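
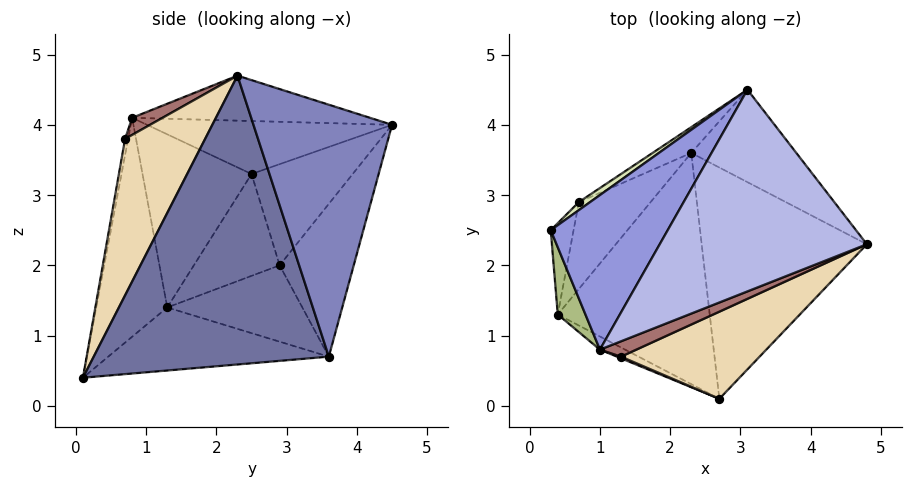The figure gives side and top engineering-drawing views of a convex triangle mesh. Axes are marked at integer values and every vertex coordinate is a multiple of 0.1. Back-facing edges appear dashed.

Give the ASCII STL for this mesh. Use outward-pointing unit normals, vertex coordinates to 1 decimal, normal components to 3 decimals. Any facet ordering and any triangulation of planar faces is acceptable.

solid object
 facet normal 0.859 0.140 -0.492
  outer loop
   vertex 2.3 3.6 0.7
   vertex 4.8 2.3 4.7
   vertex 2.7 0.1 0.4
  endloop
 endfacet
 facet normal 0.795 0.509 -0.331
  outer loop
   vertex 2.3 3.6 0.7
   vertex 3.1 4.5 4.0
   vertex 4.8 2.3 4.7
  endloop
 endfacet
 facet normal -0.399 0.251 0.882
  outer loop
   vertex 1.0 0.8 4.1
   vertex 3.1 4.5 4.0
   vertex 0.3 2.5 3.3
  endloop
 endfacet
 facet normal -0.210 0.145 0.967
  outer loop
   vertex 1.0 0.8 4.1
   vertex 4.8 2.3 4.7
   vertex 3.1 4.5 4.0
  endloop
 endfacet
 facet normal -0.383 0.035 -0.923
  outer loop
   vertex 0.4 1.3 1.4
   vertex 2.3 3.6 0.7
   vertex 2.7 0.1 0.4
  endloop
 endfacet
 facet normal -0.937 -0.315 0.150
  outer loop
   vertex 0.4 1.3 1.4
   vertex 1.0 0.8 4.1
   vertex 0.3 2.5 3.3
  endloop
 endfacet
 facet normal -0.481 -0.875 -0.055
  outer loop
   vertex 0.4 1.3 1.4
   vertex 2.7 0.1 0.4
   vertex 1.0 0.8 4.1
  endloop
 endfacet
 facet normal -0.591 0.804 0.066
  outer loop
   vertex 0.7 2.9 2.0
   vertex 0.3 2.5 3.3
   vertex 3.1 4.5 4.0
  endloop
 endfacet
 facet normal -0.479 0.870 -0.121
  outer loop
   vertex 0.7 2.9 2.0
   vertex 3.1 4.5 4.0
   vertex 2.3 3.6 0.7
  endloop
 endfacet
 facet normal -0.943 0.256 -0.211
  outer loop
   vertex 0.7 2.9 2.0
   vertex 0.4 1.3 1.4
   vertex 0.3 2.5 3.3
  endloop
 endfacet
 facet normal -0.678 0.366 -0.637
  outer loop
   vertex 0.7 2.9 2.0
   vertex 2.3 3.6 0.7
   vertex 0.4 1.3 1.4
  endloop
 endfacet
 facet normal 0.333 -0.895 0.295
  outer loop
   vertex 1.3 0.7 3.8
   vertex 2.7 0.1 0.4
   vertex 4.8 2.3 4.7
  endloop
 endfacet
 facet normal 0.243 -0.821 0.516
  outer loop
   vertex 1.3 0.7 3.8
   vertex 4.8 2.3 4.7
   vertex 1.0 0.8 4.1
  endloop
 endfacet
 facet normal -0.257 -0.964 0.064
  outer loop
   vertex 1.3 0.7 3.8
   vertex 1.0 0.8 4.1
   vertex 2.7 0.1 0.4
  endloop
 endfacet
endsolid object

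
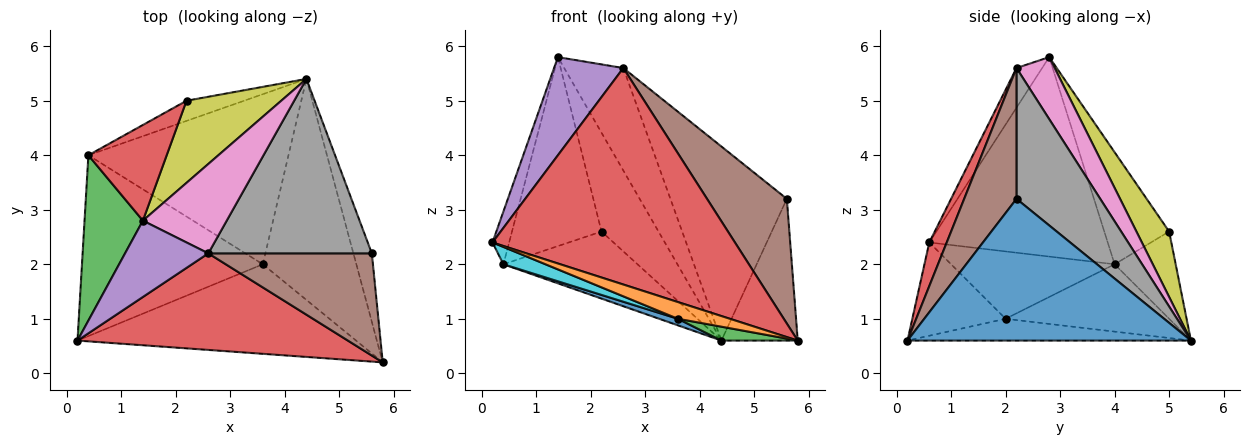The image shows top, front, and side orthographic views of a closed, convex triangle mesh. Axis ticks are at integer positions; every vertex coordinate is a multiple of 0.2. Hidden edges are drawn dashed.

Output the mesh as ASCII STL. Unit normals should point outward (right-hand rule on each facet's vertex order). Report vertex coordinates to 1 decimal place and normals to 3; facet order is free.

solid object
 facet normal 0.958 0.258 -0.125
  outer loop
   vertex 5.6 2.2 3.2
   vertex 5.8 0.2 0.6
   vertex 4.4 5.4 0.6
  endloop
 endfacet
 facet normal -0.313 -0.175 -0.934
  outer loop
   vertex 3.6 2.0 1.0
   vertex 5.8 0.2 0.6
   vertex 0.2 0.6 2.4
  endloop
 endfacet
 facet normal -0.227 -0.061 -0.972
  outer loop
   vertex 3.6 2.0 1.0
   vertex 4.4 5.4 0.6
   vertex 5.8 0.2 0.6
  endloop
 endfacet
 facet normal 0.066 -0.911 0.406
  outer loop
   vertex 2.6 2.2 5.6
   vertex 0.2 0.6 2.4
   vertex 5.8 0.2 0.6
  endloop
 endfacet
 facet normal -0.281 -0.758 0.589
  outer loop
   vertex 2.6 2.2 5.6
   vertex 1.4 2.8 5.8
   vertex 0.2 0.6 2.4
  endloop
 endfacet
 facet normal 0.452 -0.690 0.565
  outer loop
   vertex 2.6 2.2 5.6
   vertex 5.8 0.2 0.6
   vertex 5.6 2.2 3.2
  endloop
 endfacet
 facet normal 0.437 0.678 0.591
  outer loop
   vertex 2.6 2.2 5.6
   vertex 4.4 5.4 0.6
   vertex 1.4 2.8 5.8
  endloop
 endfacet
 facet normal 0.472 0.656 0.589
  outer loop
   vertex 2.6 2.2 5.6
   vertex 5.6 2.2 3.2
   vertex 4.4 5.4 0.6
  endloop
 endfacet
 facet normal 0.404 0.704 0.585
  outer loop
   vertex 2.2 5.0 2.6
   vertex 1.4 2.8 5.8
   vertex 4.4 5.4 0.6
  endloop
 endfacet
 facet normal -0.348 -0.089 -0.933
  outer loop
   vertex 0.4 4.0 2.0
   vertex 3.6 2.0 1.0
   vertex 0.2 0.6 2.4
  endloop
 endfacet
 facet normal -0.319 -0.036 -0.947
  outer loop
   vertex 0.4 4.0 2.0
   vertex 4.4 5.4 0.6
   vertex 3.6 2.0 1.0
  endloop
 endfacet
 facet normal -0.400 0.878 -0.264
  outer loop
   vertex 0.4 4.0 2.0
   vertex 2.2 5.0 2.6
   vertex 4.4 5.4 0.6
  endloop
 endfacet
 facet normal -0.956 0.089 0.280
  outer loop
   vertex 0.4 4.0 2.0
   vertex 0.2 0.6 2.4
   vertex 1.4 2.8 5.8
  endloop
 endfacet
 facet normal -0.543 0.749 0.379
  outer loop
   vertex 0.4 4.0 2.0
   vertex 1.4 2.8 5.8
   vertex 2.2 5.0 2.6
  endloop
 endfacet
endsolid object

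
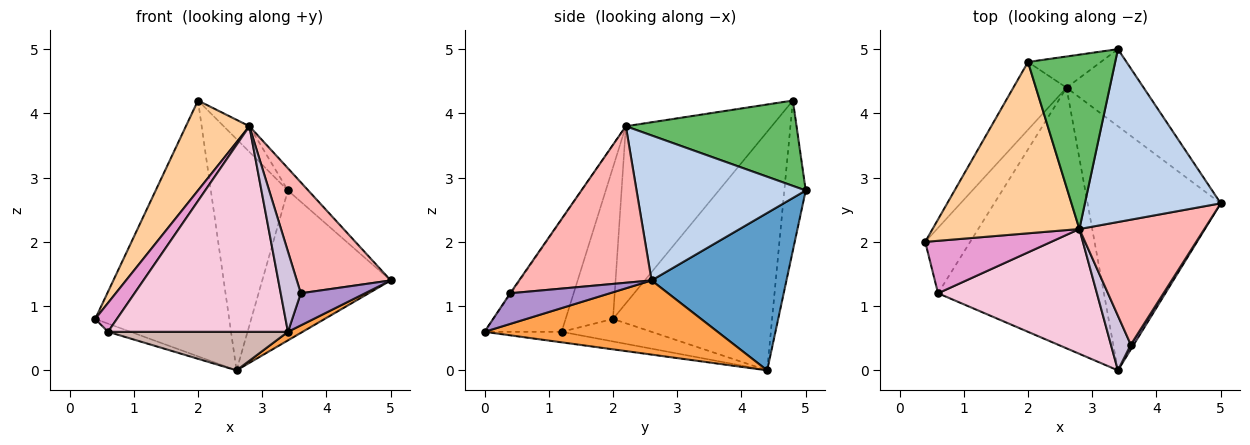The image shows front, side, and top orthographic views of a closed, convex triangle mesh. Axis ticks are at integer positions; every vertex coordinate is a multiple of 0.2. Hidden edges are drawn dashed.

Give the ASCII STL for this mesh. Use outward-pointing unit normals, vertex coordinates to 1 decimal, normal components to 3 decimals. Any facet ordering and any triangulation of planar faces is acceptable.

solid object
 facet normal 0.682 0.650 -0.334
  outer loop
   vertex 2.6 4.4 0.0
   vertex 3.4 5.0 2.8
   vertex 5.0 2.6 1.4
  endloop
 endfacet
 facet normal 0.727 0.087 0.681
  outer loop
   vertex 2.8 2.2 3.8
   vertex 5.0 2.6 1.4
   vertex 3.4 5.0 2.8
  endloop
 endfacet
 facet normal 0.486 -0.031 -0.873
  outer loop
   vertex 3.4 0.0 0.6
   vertex 2.6 4.4 0.0
   vertex 5.0 2.6 1.4
  endloop
 endfacet
 facet normal -0.730 -0.318 0.605
  outer loop
   vertex 2.0 4.8 4.2
   vertex 0.4 2.0 0.8
   vertex 2.8 2.2 3.8
  endloop
 endfacet
 facet normal 0.696 0.105 0.711
  outer loop
   vertex 2.0 4.8 4.2
   vertex 2.8 2.2 3.8
   vertex 3.4 5.0 2.8
  endloop
 endfacet
 facet normal -0.754 0.635 -0.168
  outer loop
   vertex 2.0 4.8 4.2
   vertex 2.6 4.4 0.0
   vertex 0.4 2.0 0.8
  endloop
 endfacet
 facet normal -0.265 0.955 -0.129
  outer loop
   vertex 2.0 4.8 4.2
   vertex 3.4 5.0 2.8
   vertex 2.6 4.4 0.0
  endloop
 endfacet
 facet normal 0.684 -0.485 0.546
  outer loop
   vertex 3.6 0.4 1.2
   vertex 5.0 2.6 1.4
   vertex 2.8 2.2 3.8
  endloop
 endfacet
 facet normal 0.838 -0.540 0.081
  outer loop
   vertex 3.6 0.4 1.2
   vertex 3.4 0.0 0.6
   vertex 5.0 2.6 1.4
  endloop
 endfacet
 facet normal -0.033 -0.826 0.562
  outer loop
   vertex 3.6 0.4 1.2
   vertex 2.8 2.2 3.8
   vertex 3.4 0.0 0.6
  endloop
 endfacet
 facet normal -0.444 0.111 -0.889
  outer loop
   vertex 0.6 1.2 0.6
   vertex 0.4 2.0 0.8
   vertex 2.6 4.4 0.0
  endloop
 endfacet
 facet normal -0.063 -0.146 -0.987
  outer loop
   vertex 0.6 1.2 0.6
   vertex 2.6 4.4 0.0
   vertex 3.4 0.0 0.6
  endloop
 endfacet
 facet normal -0.726 -0.332 0.603
  outer loop
   vertex 0.6 1.2 0.6
   vertex 2.8 2.2 3.8
   vertex 0.4 2.0 0.8
  endloop
 endfacet
 facet normal -0.344 -0.803 0.487
  outer loop
   vertex 0.6 1.2 0.6
   vertex 3.4 0.0 0.6
   vertex 2.8 2.2 3.8
  endloop
 endfacet
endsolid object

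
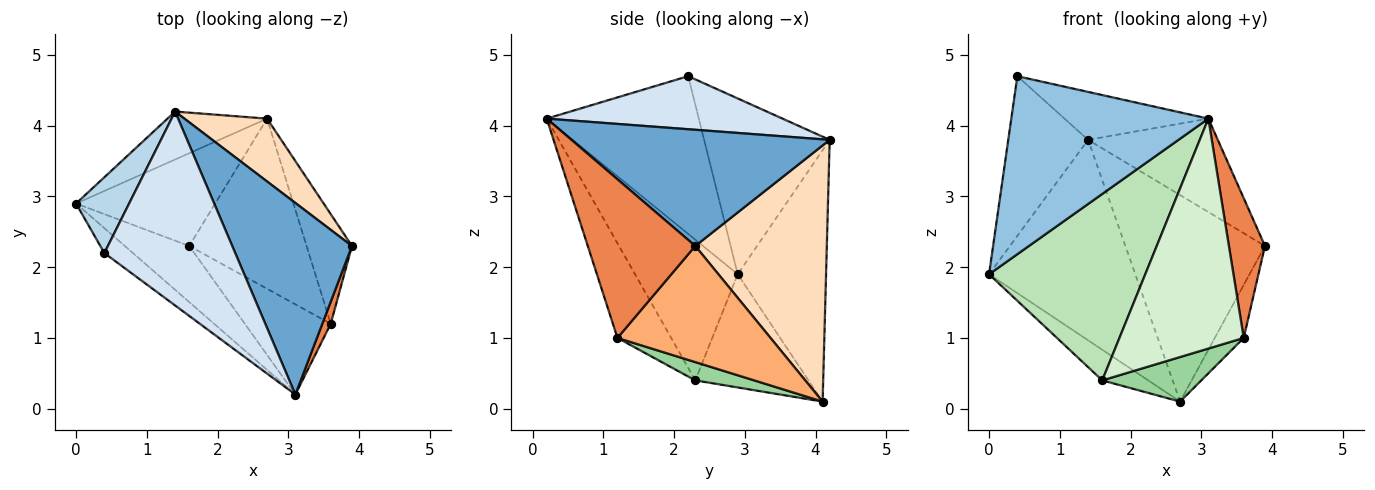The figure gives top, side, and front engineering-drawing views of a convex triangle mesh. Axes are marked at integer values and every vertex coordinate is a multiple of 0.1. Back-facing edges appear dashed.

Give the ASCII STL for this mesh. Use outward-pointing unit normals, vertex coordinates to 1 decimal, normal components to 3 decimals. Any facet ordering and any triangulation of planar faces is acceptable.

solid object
 facet normal 0.657 0.330 0.677
  outer loop
   vertex 1.4 4.2 3.8
   vertex 3.1 0.2 4.1
   vertex 3.9 2.3 2.3
  endloop
 endfacet
 facet normal -0.607 -0.787 -0.110
  outer loop
   vertex 0.4 2.2 4.7
   vertex 0.0 2.9 1.9
   vertex 3.1 0.2 4.1
  endloop
 endfacet
 facet normal -0.818 0.520 0.247
  outer loop
   vertex 0.4 2.2 4.7
   vertex 1.4 4.2 3.8
   vertex 0.0 2.9 1.9
  endloop
 endfacet
 facet normal 0.366 0.223 0.903
  outer loop
   vertex 0.4 2.2 4.7
   vertex 3.1 0.2 4.1
   vertex 1.4 4.2 3.8
  endloop
 endfacet
 facet normal 0.947 -0.318 0.050
  outer loop
   vertex 3.6 1.2 1.0
   vertex 3.9 2.3 2.3
   vertex 3.1 0.2 4.1
  endloop
 endfacet
 facet normal 0.917 0.173 -0.358
  outer loop
   vertex 2.7 4.1 0.1
   vertex 3.9 2.3 2.3
   vertex 3.6 1.2 1.0
  endloop
 endfacet
 facet normal -0.506 0.839 -0.201
  outer loop
   vertex 2.7 4.1 0.1
   vertex 0.0 2.9 1.9
   vertex 1.4 4.2 3.8
  endloop
 endfacet
 facet normal 0.670 0.711 0.216
  outer loop
   vertex 2.7 4.1 0.1
   vertex 1.4 4.2 3.8
   vertex 3.9 2.3 2.3
  endloop
 endfacet
 facet normal -0.611 0.248 -0.751
  outer loop
   vertex 1.6 2.3 0.4
   vertex 0.0 2.9 1.9
   vertex 2.7 4.1 0.1
  endloop
 endfacet
 facet normal 0.149 -0.251 -0.957
  outer loop
   vertex 1.6 2.3 0.4
   vertex 2.7 4.1 0.1
   vertex 3.6 1.2 1.0
  endloop
 endfacet
 facet normal -0.533 -0.810 -0.244
  outer loop
   vertex 1.6 2.3 0.4
   vertex 3.1 0.2 4.1
   vertex 0.0 2.9 1.9
  endloop
 endfacet
 facet normal -0.373 -0.864 -0.339
  outer loop
   vertex 1.6 2.3 0.4
   vertex 3.6 1.2 1.0
   vertex 3.1 0.2 4.1
  endloop
 endfacet
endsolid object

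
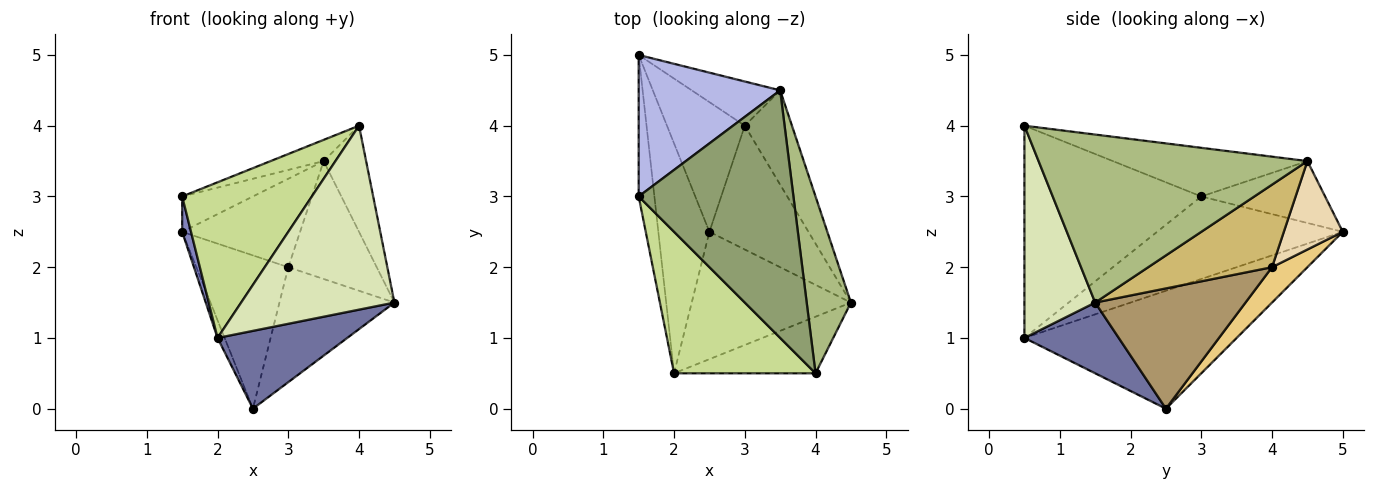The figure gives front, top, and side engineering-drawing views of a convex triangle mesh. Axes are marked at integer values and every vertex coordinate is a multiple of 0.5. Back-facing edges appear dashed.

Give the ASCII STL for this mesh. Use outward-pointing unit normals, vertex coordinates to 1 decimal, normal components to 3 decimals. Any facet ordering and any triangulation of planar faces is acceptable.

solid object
 facet normal 0.355 -0.488 -0.798
  outer loop
   vertex 2.0 0.5 1.0
   vertex 2.5 2.5 0.0
   vertex 4.5 1.5 1.5
  endloop
 endfacet
 facet normal -0.981 -0.047 -0.187
  outer loop
   vertex 2.0 0.5 1.0
   vertex 1.5 3.0 3.0
   vertex 1.5 5.0 2.5
  endloop
 endfacet
 facet normal -0.917 0.031 -0.397
  outer loop
   vertex 2.0 0.5 1.0
   vertex 1.5 5.0 2.5
   vertex 2.5 2.5 0.0
  endloop
 endfacet
 facet normal -0.391 0.223 0.893
  outer loop
   vertex 3.5 4.5 3.5
   vertex 1.5 5.0 2.5
   vertex 1.5 3.0 3.0
  endloop
 endfacet
 facet normal -0.299 0.081 0.951
  outer loop
   vertex 4.0 0.5 4.0
   vertex 3.5 4.5 3.5
   vertex 1.5 3.0 3.0
  endloop
 endfacet
 facet normal 0.956 0.151 0.252
  outer loop
   vertex 4.0 0.5 4.0
   vertex 4.5 1.5 1.5
   vertex 3.5 4.5 3.5
  endloop
 endfacet
 facet normal -0.710 -0.521 0.474
  outer loop
   vertex 4.0 0.5 4.0
   vertex 1.5 3.0 3.0
   vertex 2.0 0.5 1.0
  endloop
 endfacet
 facet normal 0.404 -0.874 -0.269
  outer loop
   vertex 4.0 0.5 4.0
   vertex 2.0 0.5 1.0
   vertex 4.5 1.5 1.5
  endloop
 endfacet
 facet normal 0.665 0.508 -0.547
  outer loop
   vertex 3.0 4.0 2.0
   vertex 4.5 1.5 1.5
   vertex 2.5 2.5 0.0
  endloop
 endfacet
 facet normal 0.738 0.527 -0.422
  outer loop
   vertex 3.0 4.0 2.0
   vertex 3.5 4.5 3.5
   vertex 4.5 1.5 1.5
  endloop
 endfacet
 facet normal 0.282 0.732 -0.620
  outer loop
   vertex 3.0 4.0 2.0
   vertex 2.5 2.5 0.0
   vertex 1.5 5.0 2.5
  endloop
 endfacet
 facet normal 0.408 0.816 -0.408
  outer loop
   vertex 3.0 4.0 2.0
   vertex 1.5 5.0 2.5
   vertex 3.5 4.5 3.5
  endloop
 endfacet
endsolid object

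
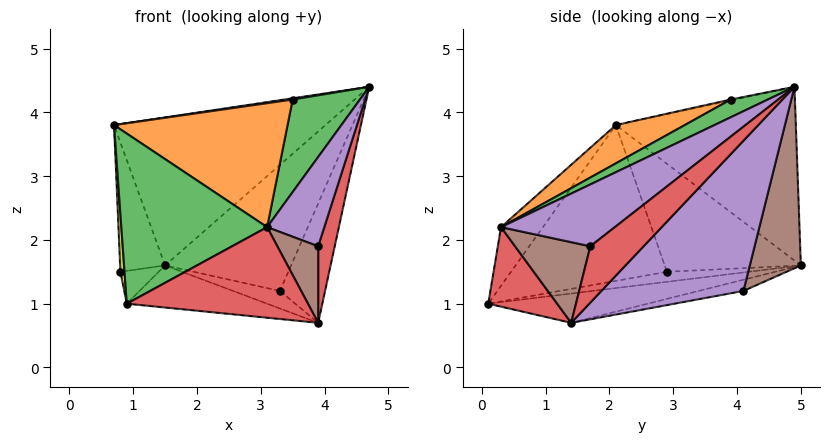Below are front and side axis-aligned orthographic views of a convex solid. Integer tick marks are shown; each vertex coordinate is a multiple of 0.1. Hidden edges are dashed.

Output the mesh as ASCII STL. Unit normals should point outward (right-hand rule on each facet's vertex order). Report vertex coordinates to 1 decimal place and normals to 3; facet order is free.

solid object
 facet normal -0.514 0.604 0.609
  outer loop
   vertex 1.5 5.0 1.6
   vertex 0.7 2.1 3.8
   vertex 4.7 4.9 4.4
  endloop
 endfacet
 facet normal -0.158 0.139 -0.978
  outer loop
   vertex 0.9 0.1 1.0
   vertex 1.5 5.0 1.6
   vertex 3.9 1.4 0.7
  endloop
 endfacet
 facet normal -0.230 -0.800 0.555
  outer loop
   vertex 3.1 0.3 2.2
   vertex 0.7 2.1 3.8
   vertex 0.9 0.1 1.0
  endloop
 endfacet
 facet normal 0.318 -0.837 -0.444
  outer loop
   vertex 3.1 0.3 2.2
   vertex 0.9 0.1 1.0
   vertex 3.9 1.4 0.7
  endloop
 endfacet
 facet normal 0.855 0.272 -0.442
  outer loop
   vertex 3.3 4.1 1.2
   vertex 4.7 4.9 4.4
   vertex 3.9 1.4 0.7
  endloop
 endfacet
 facet normal 0.349 0.862 -0.368
  outer loop
   vertex 3.3 4.1 1.2
   vertex 1.5 5.0 1.6
   vertex 4.7 4.9 4.4
  endloop
 endfacet
 facet normal -0.143 0.149 -0.978
  outer loop
   vertex 3.3 4.1 1.2
   vertex 3.9 1.4 0.7
   vertex 1.5 5.0 1.6
  endloop
 endfacet
 facet normal -0.947 0.313 0.068
  outer loop
   vertex 0.8 2.9 1.5
   vertex 0.7 2.1 3.8
   vertex 1.5 5.0 1.6
  endloop
 endfacet
 facet normal -0.998 -0.026 -0.053
  outer loop
   vertex 0.8 2.9 1.5
   vertex 0.9 0.1 1.0
   vertex 0.7 2.1 3.8
  endloop
 endfacet
 facet normal -0.330 0.154 -0.931
  outer loop
   vertex 0.8 2.9 1.5
   vertex 1.5 5.0 1.6
   vertex 0.9 0.1 1.0
  endloop
 endfacet
 facet normal -0.062 -0.124 0.990
  outer loop
   vertex 3.5 3.9 4.2
   vertex 4.7 4.9 4.4
   vertex 0.7 2.1 3.8
  endloop
 endfacet
 facet normal 0.196 -0.493 0.848
  outer loop
   vertex 3.5 3.9 4.2
   vertex 0.7 2.1 3.8
   vertex 3.1 0.3 2.2
  endloop
 endfacet
 facet normal 0.271 -0.490 0.828
  outer loop
   vertex 3.5 3.9 4.2
   vertex 3.1 0.3 2.2
   vertex 4.7 4.9 4.4
  endloop
 endfacet
 facet normal 0.952 -0.296 0.074
  outer loop
   vertex 3.9 1.7 1.9
   vertex 3.9 1.4 0.7
   vertex 4.7 4.9 4.4
  endloop
 endfacet
 facet normal 0.859 -0.431 0.277
  outer loop
   vertex 3.9 1.7 1.9
   vertex 4.7 4.9 4.4
   vertex 3.1 0.3 2.2
  endloop
 endfacet
 facet normal 0.873 -0.473 0.118
  outer loop
   vertex 3.9 1.7 1.9
   vertex 3.1 0.3 2.2
   vertex 3.9 1.4 0.7
  endloop
 endfacet
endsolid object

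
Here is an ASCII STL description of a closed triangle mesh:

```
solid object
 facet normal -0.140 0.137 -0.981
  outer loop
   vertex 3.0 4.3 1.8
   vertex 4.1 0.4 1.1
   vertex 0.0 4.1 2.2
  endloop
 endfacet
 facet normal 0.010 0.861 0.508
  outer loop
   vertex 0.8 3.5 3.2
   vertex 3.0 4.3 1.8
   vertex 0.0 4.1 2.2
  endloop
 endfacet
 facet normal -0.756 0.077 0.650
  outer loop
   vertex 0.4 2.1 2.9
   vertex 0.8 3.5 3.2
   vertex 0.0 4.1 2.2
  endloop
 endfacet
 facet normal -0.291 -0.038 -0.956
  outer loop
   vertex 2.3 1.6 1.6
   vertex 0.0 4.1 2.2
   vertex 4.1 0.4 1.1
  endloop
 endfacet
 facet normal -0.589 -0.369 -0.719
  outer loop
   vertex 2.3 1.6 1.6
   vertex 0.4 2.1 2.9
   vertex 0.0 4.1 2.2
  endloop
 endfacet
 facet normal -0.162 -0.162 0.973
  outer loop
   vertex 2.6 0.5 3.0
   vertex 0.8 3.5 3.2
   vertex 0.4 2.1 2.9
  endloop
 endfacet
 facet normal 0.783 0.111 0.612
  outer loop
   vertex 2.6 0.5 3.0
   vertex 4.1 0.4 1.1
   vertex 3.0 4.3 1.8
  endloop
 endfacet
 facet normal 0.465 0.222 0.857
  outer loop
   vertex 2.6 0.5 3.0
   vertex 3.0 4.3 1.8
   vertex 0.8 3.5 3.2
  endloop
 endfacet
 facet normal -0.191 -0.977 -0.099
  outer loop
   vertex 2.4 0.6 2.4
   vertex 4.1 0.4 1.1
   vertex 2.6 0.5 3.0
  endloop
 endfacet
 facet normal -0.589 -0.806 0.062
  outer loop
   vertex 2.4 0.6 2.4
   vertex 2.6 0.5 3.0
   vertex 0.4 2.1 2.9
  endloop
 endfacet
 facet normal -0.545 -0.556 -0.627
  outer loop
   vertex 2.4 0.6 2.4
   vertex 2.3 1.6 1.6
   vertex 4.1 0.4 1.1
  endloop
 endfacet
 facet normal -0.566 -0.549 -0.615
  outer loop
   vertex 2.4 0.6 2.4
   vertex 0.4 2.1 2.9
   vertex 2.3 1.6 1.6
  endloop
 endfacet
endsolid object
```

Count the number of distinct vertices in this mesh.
8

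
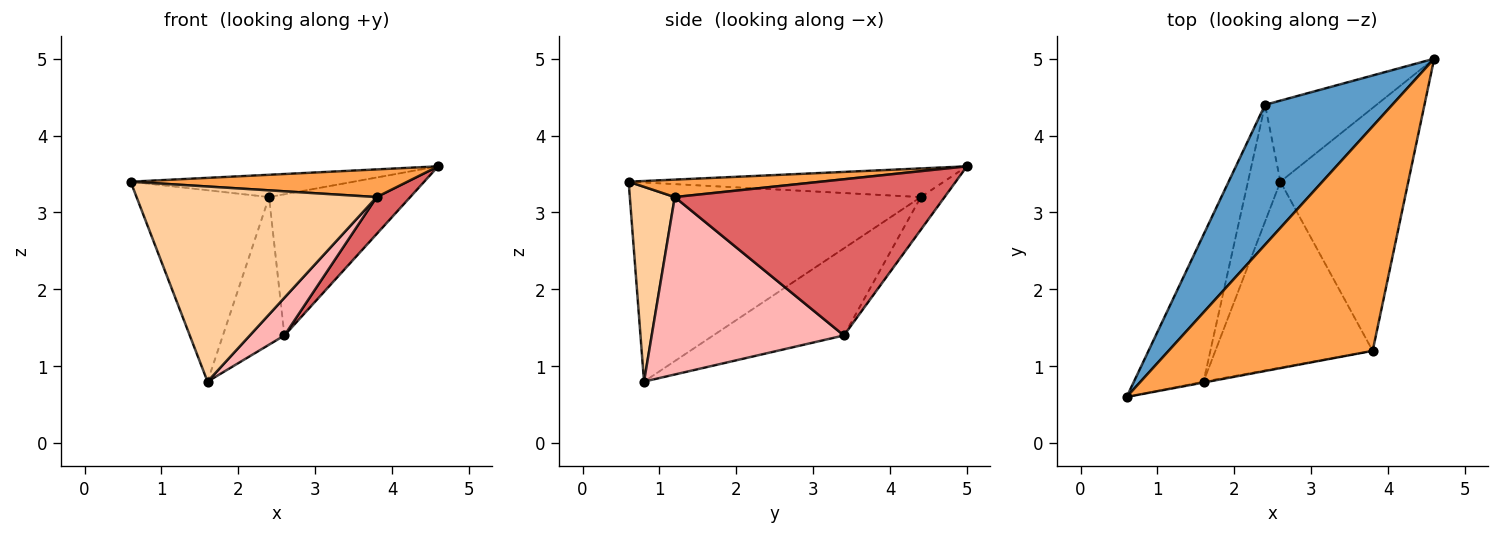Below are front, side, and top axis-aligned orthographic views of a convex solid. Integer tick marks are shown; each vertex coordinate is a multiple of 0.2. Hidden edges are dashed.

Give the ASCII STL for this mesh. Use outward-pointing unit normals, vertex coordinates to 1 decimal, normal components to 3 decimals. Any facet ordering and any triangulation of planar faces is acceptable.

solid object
 facet normal -0.217 0.154 0.964
  outer loop
   vertex 2.4 4.4 3.2
   vertex 0.6 0.6 3.4
   vertex 4.6 5.0 3.6
  endloop
 endfacet
 facet normal -0.867 0.395 -0.303
  outer loop
   vertex 2.4 4.4 3.2
   vertex 1.6 0.8 0.8
   vertex 0.6 0.6 3.4
  endloop
 endfacet
 facet normal 0.085 -0.122 0.989
  outer loop
   vertex 3.8 1.2 3.2
   vertex 4.6 5.0 3.6
   vertex 0.6 0.6 3.4
  endloop
 endfacet
 facet normal 0.184 -0.983 -0.005
  outer loop
   vertex 3.8 1.2 3.2
   vertex 0.6 0.6 3.4
   vertex 1.6 0.8 0.8
  endloop
 endfacet
 facet normal -0.144 0.858 -0.493
  outer loop
   vertex 2.6 3.4 1.4
   vertex 2.4 4.4 3.2
   vertex 4.6 5.0 3.6
  endloop
 endfacet
 facet normal -0.857 0.403 -0.319
  outer loop
   vertex 2.6 3.4 1.4
   vertex 1.6 0.8 0.8
   vertex 2.4 4.4 3.2
  endloop
 endfacet
 facet normal 0.770 -0.096 -0.631
  outer loop
   vertex 2.6 3.4 1.4
   vertex 4.6 5.0 3.6
   vertex 3.8 1.2 3.2
  endloop
 endfacet
 facet normal 0.742 -0.133 -0.657
  outer loop
   vertex 2.6 3.4 1.4
   vertex 3.8 1.2 3.2
   vertex 1.6 0.8 0.8
  endloop
 endfacet
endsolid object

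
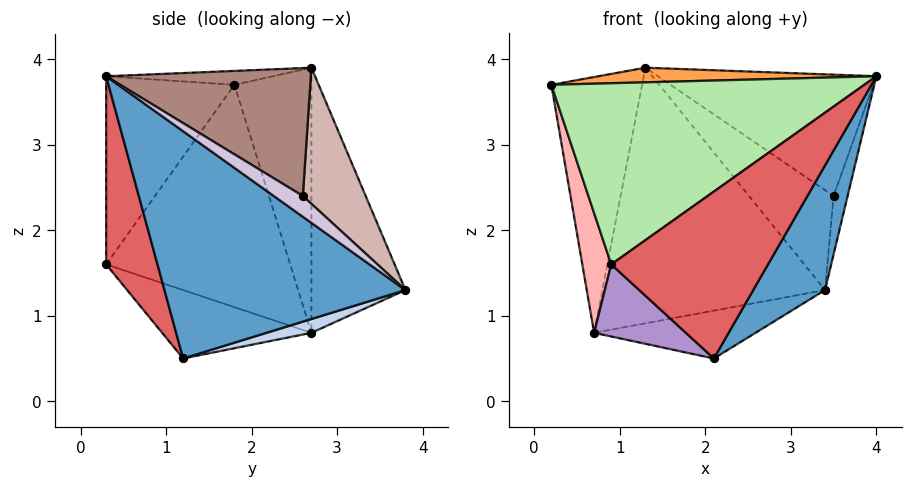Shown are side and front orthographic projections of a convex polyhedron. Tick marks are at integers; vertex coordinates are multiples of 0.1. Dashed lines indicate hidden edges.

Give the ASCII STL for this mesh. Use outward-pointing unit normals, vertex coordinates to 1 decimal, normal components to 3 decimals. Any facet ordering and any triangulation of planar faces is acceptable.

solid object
 facet normal 0.811 -0.242 -0.533
  outer loop
   vertex 2.1 1.2 0.5
   vertex 3.4 3.8 1.3
   vertex 4.0 0.3 3.8
  endloop
 endfacet
 facet normal 0.072 0.260 -0.963
  outer loop
   vertex 0.7 2.7 0.8
   vertex 3.4 3.8 1.3
   vertex 2.1 1.2 0.5
  endloop
 endfacet
 facet normal -0.076 -0.127 0.989
  outer loop
   vertex 1.3 2.7 3.9
   vertex 0.2 1.8 3.7
   vertex 4.0 0.3 3.8
  endloop
 endfacet
 facet normal -0.642 0.757 0.124
  outer loop
   vertex 1.3 2.7 3.9
   vertex 0.7 2.7 0.8
   vertex 0.2 1.8 3.7
  endloop
 endfacet
 facet normal -0.388 0.919 0.075
  outer loop
   vertex 1.3 2.7 3.9
   vertex 3.4 3.8 1.3
   vertex 0.7 2.7 0.8
  endloop
 endfacet
 facet normal -0.335 -0.816 0.471
  outer loop
   vertex 0.9 0.3 1.6
   vertex 4.0 0.3 3.8
   vertex 0.2 1.8 3.7
  endloop
 endfacet
 facet normal 0.285 -0.870 -0.401
  outer loop
   vertex 0.9 0.3 1.6
   vertex 2.1 1.2 0.5
   vertex 4.0 0.3 3.8
  endloop
 endfacet
 facet normal -0.965 -0.152 -0.213
  outer loop
   vertex 0.9 0.3 1.6
   vertex 0.2 1.8 3.7
   vertex 0.7 2.7 0.8
  endloop
 endfacet
 facet normal -0.505 -0.311 -0.805
  outer loop
   vertex 0.9 0.3 1.6
   vertex 0.7 2.7 0.8
   vertex 2.1 1.2 0.5
  endloop
 endfacet
 facet normal 0.839 0.404 0.365
  outer loop
   vertex 3.5 2.6 2.4
   vertex 4.0 0.3 3.8
   vertex 3.4 3.8 1.3
  endloop
 endfacet
 facet normal 0.495 0.528 0.690
  outer loop
   vertex 3.5 2.6 2.4
   vertex 1.3 2.7 3.9
   vertex 4.0 0.3 3.8
  endloop
 endfacet
 facet normal 0.461 0.620 0.635
  outer loop
   vertex 3.5 2.6 2.4
   vertex 3.4 3.8 1.3
   vertex 1.3 2.7 3.9
  endloop
 endfacet
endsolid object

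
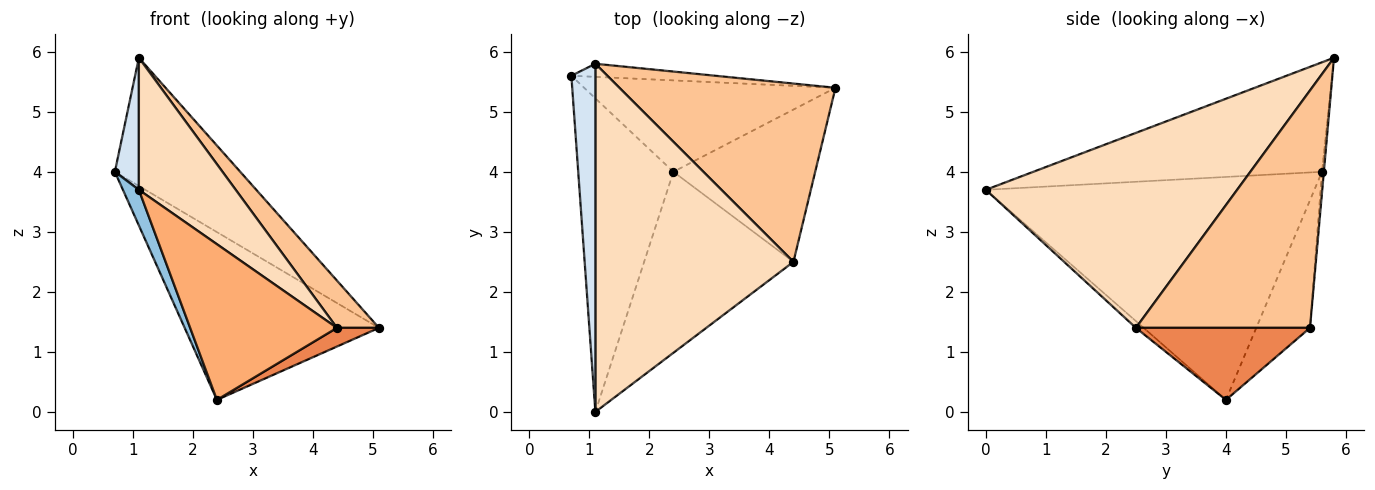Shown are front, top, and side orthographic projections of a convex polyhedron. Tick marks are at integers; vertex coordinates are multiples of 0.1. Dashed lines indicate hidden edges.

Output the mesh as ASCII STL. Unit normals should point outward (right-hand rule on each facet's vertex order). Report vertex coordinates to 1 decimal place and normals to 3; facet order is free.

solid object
 facet normal -0.236 0.853 -0.465
  outer loop
   vertex 2.4 4.0 0.2
   vertex 0.7 5.6 4.0
   vertex 5.1 5.4 1.4
  endloop
 endfacet
 facet normal -0.919 -0.045 -0.392
  outer loop
   vertex 2.4 4.0 0.2
   vertex 1.1 0.0 3.7
   vertex 0.7 5.6 4.0
  endloop
 endfacet
 facet normal -0.015 0.995 -0.102
  outer loop
   vertex 1.1 5.8 5.9
   vertex 5.1 5.4 1.4
   vertex 0.7 5.6 4.0
  endloop
 endfacet
 facet normal -0.974 -0.081 0.213
  outer loop
   vertex 1.1 5.8 5.9
   vertex 0.7 5.6 4.0
   vertex 1.1 0.0 3.7
  endloop
 endfacet
 facet normal 0.450 -0.109 -0.886
  outer loop
   vertex 4.4 2.5 1.4
   vertex 2.4 4.0 0.2
   vertex 5.1 5.4 1.4
  endloop
 endfacet
 facet normal -0.034 -0.652 -0.758
  outer loop
   vertex 4.4 2.5 1.4
   vertex 1.1 0.0 3.7
   vertex 2.4 4.0 0.2
  endloop
 endfacet
 facet normal 0.728 -0.176 0.663
  outer loop
   vertex 4.4 2.5 1.4
   vertex 5.1 5.4 1.4
   vertex 1.1 5.8 5.9
  endloop
 endfacet
 facet normal 0.677 -0.261 0.688
  outer loop
   vertex 4.4 2.5 1.4
   vertex 1.1 5.8 5.9
   vertex 1.1 0.0 3.7
  endloop
 endfacet
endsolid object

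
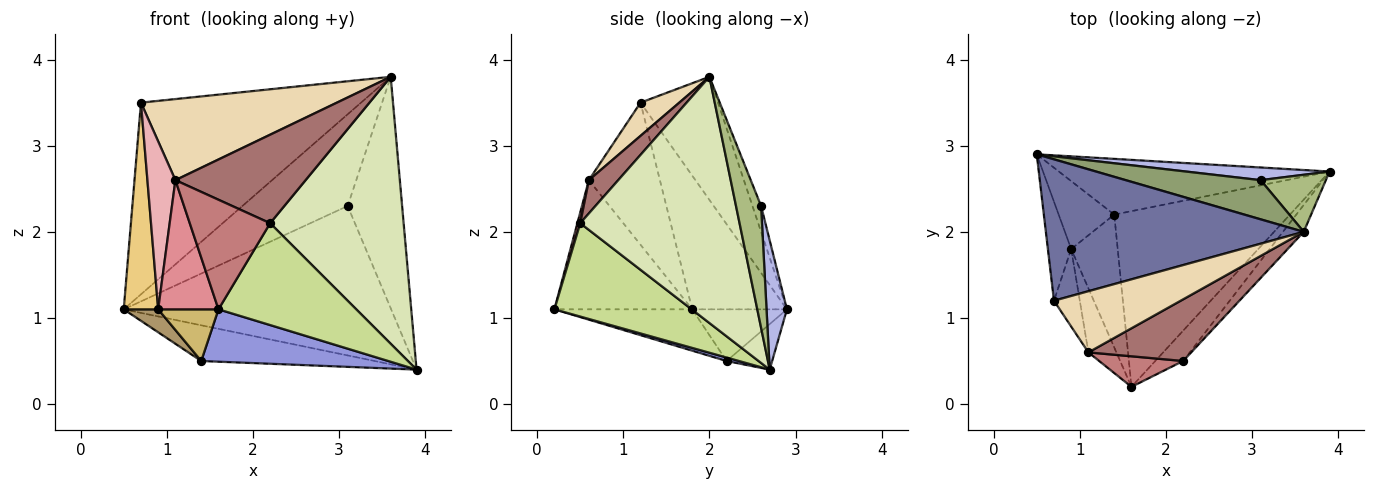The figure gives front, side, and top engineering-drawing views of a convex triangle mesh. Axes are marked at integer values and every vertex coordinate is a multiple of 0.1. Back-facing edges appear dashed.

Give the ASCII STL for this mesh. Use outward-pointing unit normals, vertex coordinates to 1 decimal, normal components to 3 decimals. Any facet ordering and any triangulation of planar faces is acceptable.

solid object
 facet normal -0.273 0.774 0.571
  outer loop
   vertex 0.7 1.2 3.5
   vertex 3.6 2.0 3.8
   vertex 0.5 2.9 1.1
  endloop
 endfacet
 facet normal -0.140 0.534 -0.834
  outer loop
   vertex 1.4 2.2 0.5
   vertex 0.5 2.9 1.1
   vertex 3.9 2.7 0.4
  endloop
 endfacet
 facet normal 0.019 -0.286 -0.958
  outer loop
   vertex 1.4 2.2 0.5
   vertex 3.9 2.7 0.4
   vertex 1.6 0.2 1.1
  endloop
 endfacet
 facet normal 0.076 0.994 0.084
  outer loop
   vertex 3.1 2.6 2.3
   vertex 3.9 2.7 0.4
   vertex 0.5 2.9 1.1
  endloop
 endfacet
 facet normal -0.075 0.917 0.392
  outer loop
   vertex 3.1 2.6 2.3
   vertex 0.5 2.9 1.1
   vertex 3.6 2.0 3.8
  endloop
 endfacet
 facet normal 0.408 0.886 0.219
  outer loop
   vertex 3.1 2.6 2.3
   vertex 3.6 2.0 3.8
   vertex 3.9 2.7 0.4
  endloop
 endfacet
 facet normal 0.691 -0.693 -0.206
  outer loop
   vertex 2.2 0.5 2.1
   vertex 1.6 0.2 1.1
   vertex 3.9 2.7 0.4
  endloop
 endfacet
 facet normal 0.765 -0.641 -0.064
  outer loop
   vertex 2.2 0.5 2.1
   vertex 3.9 2.7 0.4
   vertex 3.6 2.0 3.8
  endloop
 endfacet
 facet normal -0.661 -0.240 -0.711
  outer loop
   vertex 0.9 1.8 1.1
   vertex 0.5 2.9 1.1
   vertex 1.4 2.2 0.5
  endloop
 endfacet
 facet normal -0.638 -0.279 -0.718
  outer loop
   vertex 0.9 1.8 1.1
   vertex 1.4 2.2 0.5
   vertex 1.6 0.2 1.1
  endloop
 endfacet
 facet normal -0.927 -0.337 -0.162
  outer loop
   vertex 0.9 1.8 1.1
   vertex 0.7 1.2 3.5
   vertex 0.5 2.9 1.1
  endloop
 endfacet
 facet normal 0.156 -0.788 0.595
  outer loop
   vertex 1.1 0.6 2.6
   vertex 3.6 2.0 3.8
   vertex 0.7 1.2 3.5
  endloop
 endfacet
 facet normal 0.182 -0.807 0.562
  outer loop
   vertex 1.1 0.6 2.6
   vertex 2.2 0.5 2.1
   vertex 3.6 2.0 3.8
  endloop
 endfacet
 facet normal 0.034 -0.963 0.268
  outer loop
   vertex 1.1 0.6 2.6
   vertex 1.6 0.2 1.1
   vertex 2.2 0.5 2.1
  endloop
 endfacet
 facet normal -0.899 -0.393 -0.195
  outer loop
   vertex 1.1 0.6 2.6
   vertex 0.9 1.8 1.1
   vertex 1.6 0.2 1.1
  endloop
 endfacet
 facet normal -0.917 -0.361 -0.167
  outer loop
   vertex 1.1 0.6 2.6
   vertex 0.7 1.2 3.5
   vertex 0.9 1.8 1.1
  endloop
 endfacet
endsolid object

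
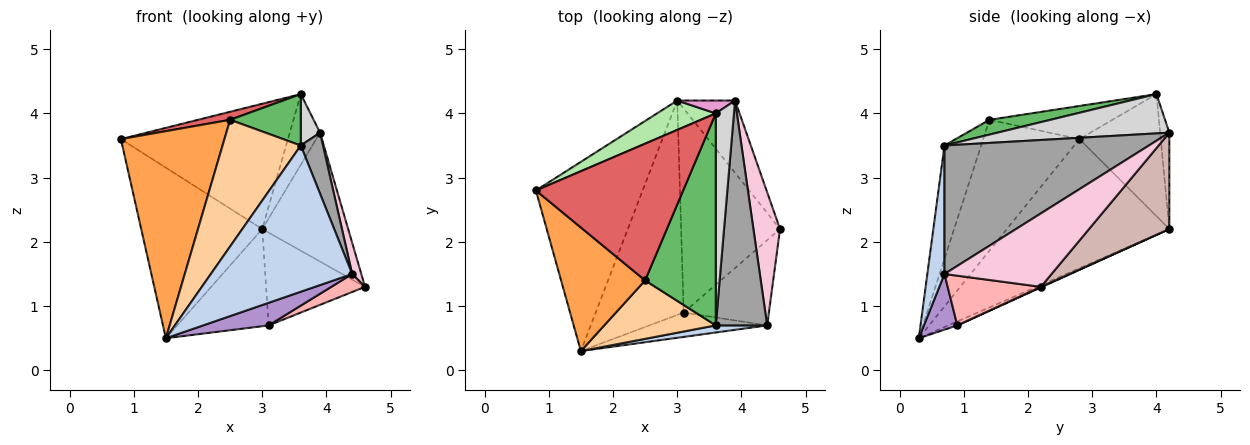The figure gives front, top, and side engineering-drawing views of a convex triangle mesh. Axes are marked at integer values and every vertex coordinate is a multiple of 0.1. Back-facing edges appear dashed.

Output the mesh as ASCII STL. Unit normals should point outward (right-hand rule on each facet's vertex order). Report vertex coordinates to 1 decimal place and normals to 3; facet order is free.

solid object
 facet normal -0.668 0.498 -0.552
  outer loop
   vertex 3.0 4.2 2.2
   vertex 1.5 0.3 0.5
   vertex 0.8 2.8 3.6
  endloop
 endfacet
 facet normal 0.120 -0.992 0.048
  outer loop
   vertex 4.4 0.7 1.5
   vertex 3.6 0.7 3.5
   vertex 1.5 0.3 0.5
  endloop
 endfacet
 facet normal -0.624 -0.671 0.401
  outer loop
   vertex 2.5 1.4 3.9
   vertex 0.8 2.8 3.6
   vertex 1.5 0.3 0.5
  endloop
 endfacet
 facet normal -0.392 -0.836 0.385
  outer loop
   vertex 2.5 1.4 3.9
   vertex 1.5 0.3 0.5
   vertex 3.6 0.7 3.5
  endloop
 endfacet
 facet normal 0.199 -0.231 0.952
  outer loop
   vertex 3.6 4.0 4.3
   vertex 2.5 1.4 3.9
   vertex 3.6 0.7 3.5
  endloop
 endfacet
 facet normal -0.429 0.880 0.206
  outer loop
   vertex 3.6 4.0 4.3
   vertex 3.0 4.2 2.2
   vertex 0.8 2.8 3.6
  endloop
 endfacet
 facet normal -0.219 -0.057 0.974
  outer loop
   vertex 3.6 4.0 4.3
   vertex 0.8 2.8 3.6
   vertex 2.5 1.4 3.9
  endloop
 endfacet
 facet normal 0.495 -0.179 -0.850
  outer loop
   vertex 3.1 0.9 0.7
   vertex 4.6 2.2 1.3
   vertex 4.4 0.7 1.5
  endloop
 endfacet
 facet normal 0.328 -0.642 -0.693
  outer loop
   vertex 3.1 0.9 0.7
   vertex 4.4 0.7 1.5
   vertex 1.5 0.3 0.5
  endloop
 endfacet
 facet normal 0.005 0.414 -0.910
  outer loop
   vertex 3.1 0.9 0.7
   vertex 3.0 4.2 2.2
   vertex 4.6 2.2 1.3
  endloop
 endfacet
 facet normal -0.041 0.412 -0.910
  outer loop
   vertex 3.1 0.9 0.7
   vertex 1.5 0.3 0.5
   vertex 3.0 4.2 2.2
  endloop
 endfacet
 facet normal 0.632 0.676 -0.379
  outer loop
   vertex 3.9 4.2 3.7
   vertex 4.6 2.2 1.3
   vertex 3.0 4.2 2.2
  endloop
 endfacet
 facet normal -0.286 0.943 0.171
  outer loop
   vertex 3.9 4.2 3.7
   vertex 3.0 4.2 2.2
   vertex 3.6 4.0 4.3
  endloop
 endfacet
 facet normal 0.937 -0.080 0.340
  outer loop
   vertex 3.9 4.2 3.7
   vertex 4.4 0.7 1.5
   vertex 4.6 2.2 1.3
  endloop
 endfacet
 facet normal 0.924 -0.100 0.370
  outer loop
   vertex 3.9 4.2 3.7
   vertex 3.6 0.7 3.5
   vertex 4.4 0.7 1.5
  endloop
 endfacet
 facet normal 0.903 -0.101 0.418
  outer loop
   vertex 3.9 4.2 3.7
   vertex 3.6 4.0 4.3
   vertex 3.6 0.7 3.5
  endloop
 endfacet
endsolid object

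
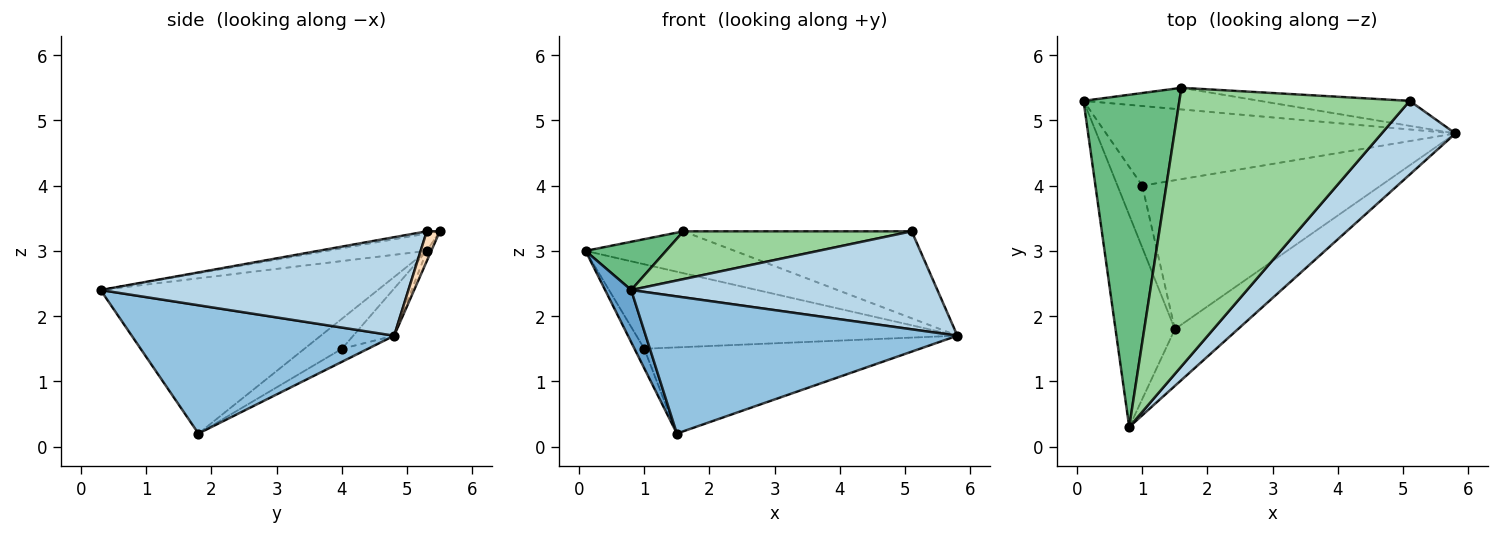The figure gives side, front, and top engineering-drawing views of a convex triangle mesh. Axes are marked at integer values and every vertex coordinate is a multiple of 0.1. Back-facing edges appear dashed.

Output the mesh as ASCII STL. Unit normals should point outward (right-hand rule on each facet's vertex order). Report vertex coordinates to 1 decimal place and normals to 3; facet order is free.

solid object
 facet normal -0.930 -0.088 -0.356
  outer loop
   vertex 1.5 1.8 0.2
   vertex 0.8 0.3 2.4
   vertex 0.1 5.3 3.0
  endloop
 endfacet
 facet normal 0.614 -0.729 -0.302
  outer loop
   vertex 1.5 1.8 0.2
   vertex 5.8 4.8 1.7
   vertex 0.8 0.3 2.4
  endloop
 endfacet
 facet normal 0.626 -0.623 0.469
  outer loop
   vertex 5.1 5.3 3.3
   vertex 0.8 0.3 2.4
   vertex 5.8 4.8 1.7
  endloop
 endfacet
 facet normal -0.092 0.724 -0.683
  outer loop
   vertex 1.0 4.0 1.5
   vertex 0.1 5.3 3.0
   vertex 5.8 4.8 1.7
  endloop
 endfacet
 facet normal -0.756 0.197 -0.624
  outer loop
   vertex 1.0 4.0 1.5
   vertex 1.5 1.8 0.2
   vertex 0.1 5.3 3.0
  endloop
 endfacet
 facet normal -0.047 0.500 -0.865
  outer loop
   vertex 1.0 4.0 1.5
   vertex 5.8 4.8 1.7
   vertex 1.5 1.8 0.2
  endloop
 endfacet
 facet normal -0.027 0.888 -0.459
  outer loop
   vertex 1.6 5.5 3.3
   vertex 5.8 4.8 1.7
   vertex 0.1 5.3 3.0
  endloop
 endfacet
 facet normal 0.055 0.960 -0.276
  outer loop
   vertex 1.6 5.5 3.3
   vertex 5.1 5.3 3.3
   vertex 5.8 4.8 1.7
  endloop
 endfacet
 facet normal -0.176 -0.142 0.974
  outer loop
   vertex 1.6 5.5 3.3
   vertex 0.1 5.3 3.0
   vertex 0.8 0.3 2.4
  endloop
 endfacet
 facet normal -0.010 -0.169 0.986
  outer loop
   vertex 1.6 5.5 3.3
   vertex 0.8 0.3 2.4
   vertex 5.1 5.3 3.3
  endloop
 endfacet
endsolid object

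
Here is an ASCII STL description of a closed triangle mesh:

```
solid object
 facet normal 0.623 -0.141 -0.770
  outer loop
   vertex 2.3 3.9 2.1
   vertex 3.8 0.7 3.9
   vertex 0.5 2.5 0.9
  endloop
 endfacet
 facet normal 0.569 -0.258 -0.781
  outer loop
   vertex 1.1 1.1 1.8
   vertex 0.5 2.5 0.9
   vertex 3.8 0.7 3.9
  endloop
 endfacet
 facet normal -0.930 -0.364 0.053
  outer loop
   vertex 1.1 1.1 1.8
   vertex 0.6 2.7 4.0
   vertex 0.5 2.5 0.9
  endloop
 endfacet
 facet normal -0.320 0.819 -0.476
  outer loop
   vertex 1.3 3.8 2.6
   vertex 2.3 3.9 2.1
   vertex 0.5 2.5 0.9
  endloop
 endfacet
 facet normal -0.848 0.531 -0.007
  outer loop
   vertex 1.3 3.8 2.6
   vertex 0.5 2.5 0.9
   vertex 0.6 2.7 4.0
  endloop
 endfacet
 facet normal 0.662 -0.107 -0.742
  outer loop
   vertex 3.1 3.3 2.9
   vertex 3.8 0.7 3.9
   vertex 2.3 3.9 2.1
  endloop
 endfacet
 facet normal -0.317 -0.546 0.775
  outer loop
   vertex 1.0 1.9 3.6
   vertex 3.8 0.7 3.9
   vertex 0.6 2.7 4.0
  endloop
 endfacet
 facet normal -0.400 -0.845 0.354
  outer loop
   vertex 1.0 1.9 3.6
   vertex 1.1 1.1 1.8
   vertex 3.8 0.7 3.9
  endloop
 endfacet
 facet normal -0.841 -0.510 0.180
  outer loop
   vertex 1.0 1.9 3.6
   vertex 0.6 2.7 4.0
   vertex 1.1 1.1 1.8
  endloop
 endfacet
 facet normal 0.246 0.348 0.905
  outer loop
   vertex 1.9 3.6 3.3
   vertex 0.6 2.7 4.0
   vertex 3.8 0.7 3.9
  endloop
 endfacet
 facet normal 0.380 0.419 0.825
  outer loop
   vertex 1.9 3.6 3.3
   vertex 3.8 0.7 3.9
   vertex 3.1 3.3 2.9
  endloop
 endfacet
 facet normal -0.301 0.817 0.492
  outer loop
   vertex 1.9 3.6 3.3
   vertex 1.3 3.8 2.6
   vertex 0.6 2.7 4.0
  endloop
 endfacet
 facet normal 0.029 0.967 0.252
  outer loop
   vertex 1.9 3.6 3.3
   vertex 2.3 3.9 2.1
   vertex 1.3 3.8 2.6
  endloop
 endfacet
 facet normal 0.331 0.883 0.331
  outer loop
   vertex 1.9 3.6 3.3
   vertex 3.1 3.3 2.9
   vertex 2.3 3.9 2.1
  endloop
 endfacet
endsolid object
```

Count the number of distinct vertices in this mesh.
9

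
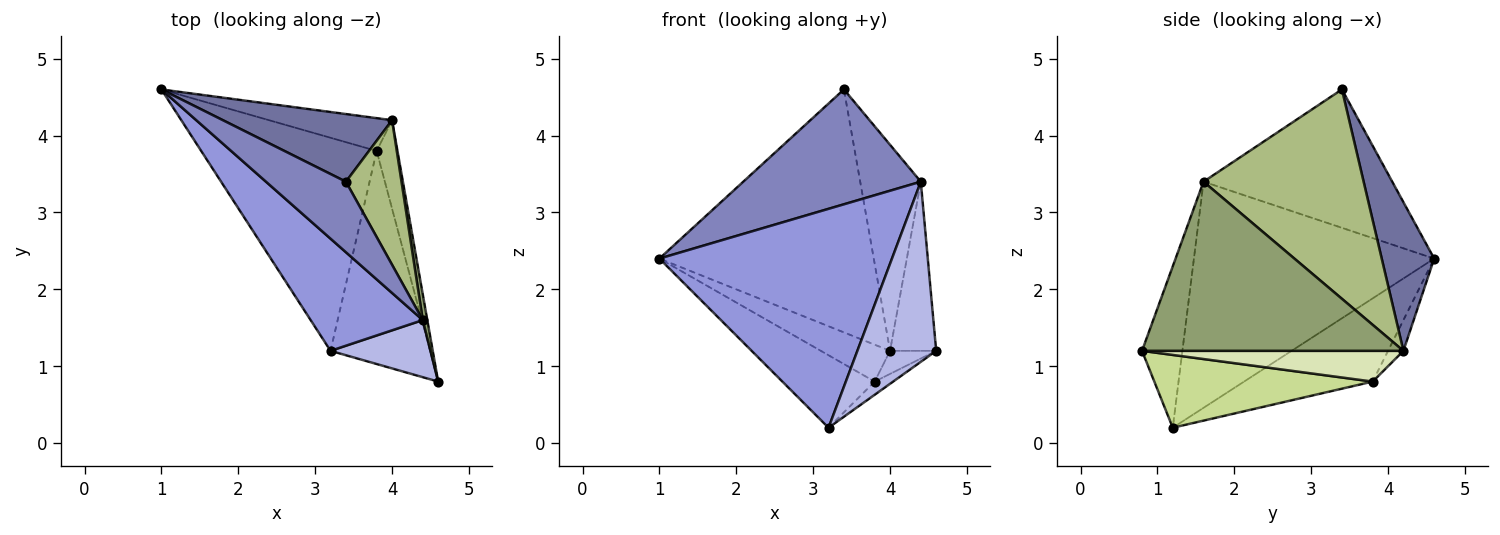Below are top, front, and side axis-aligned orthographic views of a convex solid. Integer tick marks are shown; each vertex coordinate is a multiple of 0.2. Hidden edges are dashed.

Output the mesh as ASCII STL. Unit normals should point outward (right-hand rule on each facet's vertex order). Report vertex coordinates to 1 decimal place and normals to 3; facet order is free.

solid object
 facet normal 0.229 0.938 0.261
  outer loop
   vertex 4.0 4.2 1.2
   vertex 1.0 4.6 2.4
   vertex 3.4 3.4 4.6
  endloop
 endfacet
 facet normal -0.671 -0.632 0.388
  outer loop
   vertex 4.4 1.6 3.4
   vertex 3.4 3.4 4.6
   vertex 1.0 4.6 2.4
  endloop
 endfacet
 facet normal -0.677 -0.655 0.336
  outer loop
   vertex 4.4 1.6 3.4
   vertex 1.0 4.6 2.4
   vertex 3.2 1.2 0.2
  endloop
 endfacet
 facet normal -0.439 -0.857 0.272
  outer loop
   vertex 4.4 1.6 3.4
   vertex 3.2 1.2 0.2
   vertex 4.6 0.8 1.2
  endloop
 endfacet
 facet normal 0.984 0.174 0.026
  outer loop
   vertex 4.4 1.6 3.4
   vertex 4.6 0.8 1.2
   vertex 4.0 4.2 1.2
  endloop
 endfacet
 facet normal 0.908 0.344 0.241
  outer loop
   vertex 4.4 1.6 3.4
   vertex 4.0 4.2 1.2
   vertex 3.4 3.4 4.6
  endloop
 endfacet
 facet normal 0.590 0.050 -0.806
  outer loop
   vertex 3.8 3.8 0.8
   vertex 4.6 0.8 1.2
   vertex 3.2 1.2 0.2
  endloop
 endfacet
 facet normal 0.820 0.145 -0.554
  outer loop
   vertex 3.8 3.8 0.8
   vertex 4.0 4.2 1.2
   vertex 4.6 0.8 1.2
  endloop
 endfacet
 facet normal -0.410 0.294 -0.864
  outer loop
   vertex 3.8 3.8 0.8
   vertex 3.2 1.2 0.2
   vertex 1.0 4.6 2.4
  endloop
 endfacet
 facet normal -0.164 0.737 -0.655
  outer loop
   vertex 3.8 3.8 0.8
   vertex 1.0 4.6 2.4
   vertex 4.0 4.2 1.2
  endloop
 endfacet
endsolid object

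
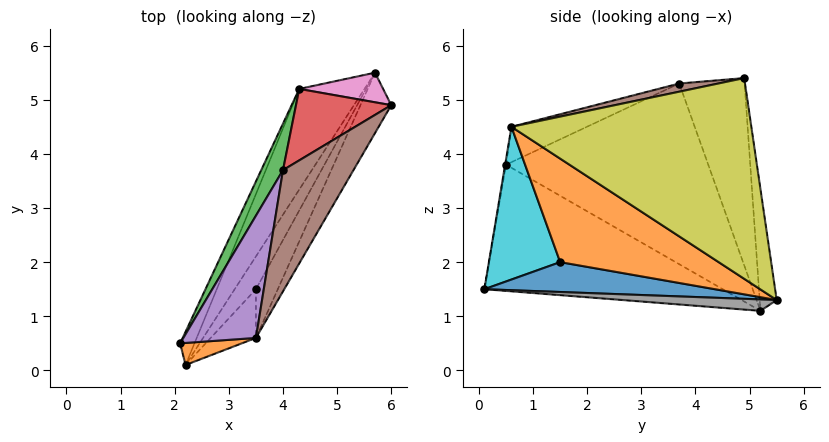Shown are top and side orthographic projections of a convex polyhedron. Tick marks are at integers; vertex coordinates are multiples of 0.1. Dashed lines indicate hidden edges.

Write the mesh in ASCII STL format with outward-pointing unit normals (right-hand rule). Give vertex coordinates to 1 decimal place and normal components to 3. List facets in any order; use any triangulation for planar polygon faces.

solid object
 facet normal -0.922 0.372 -0.105
  outer loop
   vertex 2.2 0.1 1.5
   vertex 2.1 0.5 3.8
   vertex 4.3 5.2 1.1
  endloop
 endfacet
 facet normal -0.015 -0.985 0.171
  outer loop
   vertex 3.5 0.6 4.5
   vertex 2.1 0.5 3.8
   vertex 2.2 0.1 1.5
  endloop
 endfacet
 facet normal -0.876 0.471 0.106
  outer loop
   vertex 4.0 3.7 5.3
   vertex 4.3 5.2 1.1
   vertex 2.1 0.5 3.8
  endloop
 endfacet
 facet normal -0.507 0.823 0.258
  outer loop
   vertex 4.0 3.7 5.3
   vertex 6.0 4.9 5.4
   vertex 4.3 5.2 1.1
  endloop
 endfacet
 facet normal -0.432 -0.159 0.888
  outer loop
   vertex 4.0 3.7 5.3
   vertex 2.1 0.5 3.8
   vertex 3.5 0.6 4.5
  endloop
 endfacet
 facet normal 0.111 -0.265 0.958
  outer loop
   vertex 4.0 3.7 5.3
   vertex 3.5 0.6 4.5
   vertex 6.0 4.9 5.4
  endloop
 endfacet
 facet normal -0.228 0.961 0.157
  outer loop
   vertex 5.7 5.5 1.3
   vertex 4.3 5.2 1.1
   vertex 6.0 4.9 5.4
  endloop
 endfacet
 facet normal 0.171 -0.147 -0.974
  outer loop
   vertex 5.7 5.5 1.3
   vertex 2.2 0.1 1.5
   vertex 4.3 5.2 1.1
  endloop
 endfacet
 facet normal 0.869 -0.477 -0.133
  outer loop
   vertex 5.7 5.5 1.3
   vertex 6.0 4.9 5.4
   vertex 3.5 0.6 4.5
  endloop
 endfacet
 facet normal 0.753 -0.619 -0.223
  outer loop
   vertex 3.5 1.5 2.0
   vertex 3.5 0.6 4.5
   vertex 2.2 0.1 1.5
  endloop
 endfacet
 facet normal 0.714 -0.482 -0.508
  outer loop
   vertex 3.5 1.5 2.0
   vertex 2.2 0.1 1.5
   vertex 5.7 5.5 1.3
  endloop
 endfacet
 facet normal 0.848 -0.498 -0.179
  outer loop
   vertex 3.5 1.5 2.0
   vertex 5.7 5.5 1.3
   vertex 3.5 0.6 4.5
  endloop
 endfacet
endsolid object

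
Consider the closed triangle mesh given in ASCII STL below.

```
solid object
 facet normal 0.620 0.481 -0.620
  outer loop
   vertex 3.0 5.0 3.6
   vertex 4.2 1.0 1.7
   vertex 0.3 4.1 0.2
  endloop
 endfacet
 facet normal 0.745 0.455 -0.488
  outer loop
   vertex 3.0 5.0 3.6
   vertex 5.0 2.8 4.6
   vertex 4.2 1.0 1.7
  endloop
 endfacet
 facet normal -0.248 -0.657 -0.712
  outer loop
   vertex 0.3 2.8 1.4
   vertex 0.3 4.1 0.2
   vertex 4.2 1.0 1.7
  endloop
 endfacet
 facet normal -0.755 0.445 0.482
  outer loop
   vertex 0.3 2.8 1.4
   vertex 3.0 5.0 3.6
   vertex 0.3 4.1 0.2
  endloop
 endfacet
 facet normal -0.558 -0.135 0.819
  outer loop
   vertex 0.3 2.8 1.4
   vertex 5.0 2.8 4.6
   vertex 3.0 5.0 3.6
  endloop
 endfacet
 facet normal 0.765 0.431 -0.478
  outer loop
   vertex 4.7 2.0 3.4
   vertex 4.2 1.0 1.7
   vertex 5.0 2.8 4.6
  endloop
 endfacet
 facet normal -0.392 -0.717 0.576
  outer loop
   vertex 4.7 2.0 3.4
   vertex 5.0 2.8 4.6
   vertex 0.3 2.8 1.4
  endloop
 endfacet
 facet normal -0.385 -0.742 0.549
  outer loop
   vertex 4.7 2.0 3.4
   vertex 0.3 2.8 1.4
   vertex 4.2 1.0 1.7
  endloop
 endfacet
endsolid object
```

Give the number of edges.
12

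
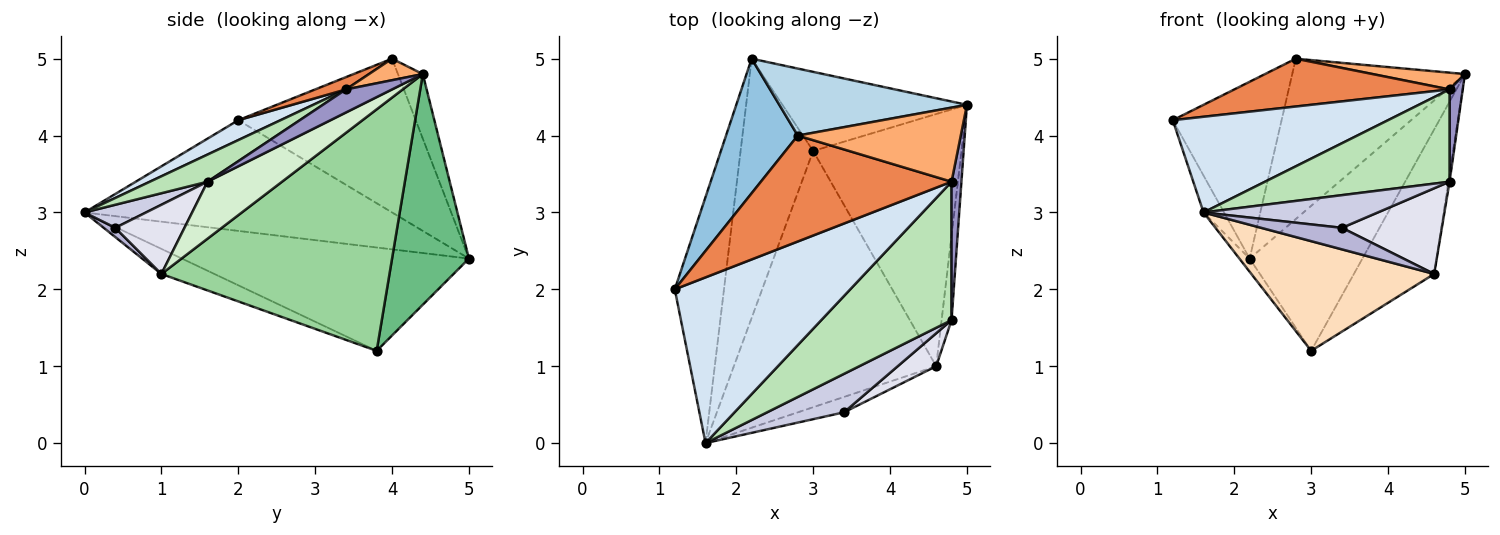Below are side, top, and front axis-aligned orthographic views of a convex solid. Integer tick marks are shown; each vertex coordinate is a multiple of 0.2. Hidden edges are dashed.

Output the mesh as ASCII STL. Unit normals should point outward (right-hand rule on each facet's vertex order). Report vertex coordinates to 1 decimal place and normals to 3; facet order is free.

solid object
 facet normal -0.912 0.061 -0.405
  outer loop
   vertex 1.6 0.0 3.0
   vertex 1.2 2.0 4.2
   vertex 2.2 5.0 2.4
  endloop
 endfacet
 facet normal -0.792 0.486 0.370
  outer loop
   vertex 2.8 4.0 5.0
   vertex 2.2 5.0 2.4
   vertex 1.2 2.0 4.2
  endloop
 endfacet
 facet normal -0.132 0.915 0.382
  outer loop
   vertex 2.8 4.0 5.0
   vertex 5.0 4.4 4.8
   vertex 2.2 5.0 2.4
  endloop
 endfacet
 facet normal 0.098 -0.498 0.862
  outer loop
   vertex 4.8 3.4 4.6
   vertex 1.2 2.0 4.2
   vertex 1.6 0.0 3.0
  endloop
 endfacet
 facet normal 0.059 -0.411 0.910
  outer loop
   vertex 4.8 3.4 4.6
   vertex 2.8 4.0 5.0
   vertex 1.2 2.0 4.2
  endloop
 endfacet
 facet normal 0.128 -0.219 0.967
  outer loop
   vertex 4.8 3.4 4.6
   vertex 5.0 4.4 4.8
   vertex 2.8 4.0 5.0
  endloop
 endfacet
 facet normal -0.818 0.029 -0.575
  outer loop
   vertex 3.0 3.8 1.2
   vertex 1.6 0.0 3.0
   vertex 2.2 5.0 2.4
  endloop
 endfacet
 facet normal -0.113 -0.391 -0.913
  outer loop
   vertex 3.0 3.8 1.2
   vertex 4.6 1.0 2.2
   vertex 1.6 0.0 3.0
  endloop
 endfacet
 facet normal 0.514 0.753 -0.411
  outer loop
   vertex 3.0 3.8 1.2
   vertex 2.2 5.0 2.4
   vertex 5.0 4.4 4.8
  endloop
 endfacet
 facet normal 0.816 0.287 -0.501
  outer loop
   vertex 3.0 3.8 1.2
   vertex 5.0 4.4 4.8
   vertex 4.6 1.0 2.2
  endloop
 endfacet
 facet normal 0.171 -0.547 0.820
  outer loop
   vertex 4.8 1.6 3.4
   vertex 4.8 3.4 4.6
   vertex 1.6 0.0 3.0
  endloop
 endfacet
 facet normal 0.985 0.016 -0.172
  outer loop
   vertex 4.8 1.6 3.4
   vertex 4.6 1.0 2.2
   vertex 5.0 4.4 4.8
  endloop
 endfacet
 facet normal 0.889 -0.254 0.381
  outer loop
   vertex 4.8 1.6 3.4
   vertex 5.0 4.4 4.8
   vertex 4.8 3.4 4.6
  endloop
 endfacet
 facet normal 0.115 -0.808 -0.577
  outer loop
   vertex 3.4 0.4 2.8
   vertex 1.6 0.0 3.0
   vertex 4.6 1.0 2.2
  endloop
 endfacet
 facet normal 0.223 -0.631 0.743
  outer loop
   vertex 3.4 0.4 2.8
   vertex 4.8 1.6 3.4
   vertex 1.6 0.0 3.0
  endloop
 endfacet
 facet normal 0.543 -0.784 0.302
  outer loop
   vertex 3.4 0.4 2.8
   vertex 4.6 1.0 2.2
   vertex 4.8 1.6 3.4
  endloop
 endfacet
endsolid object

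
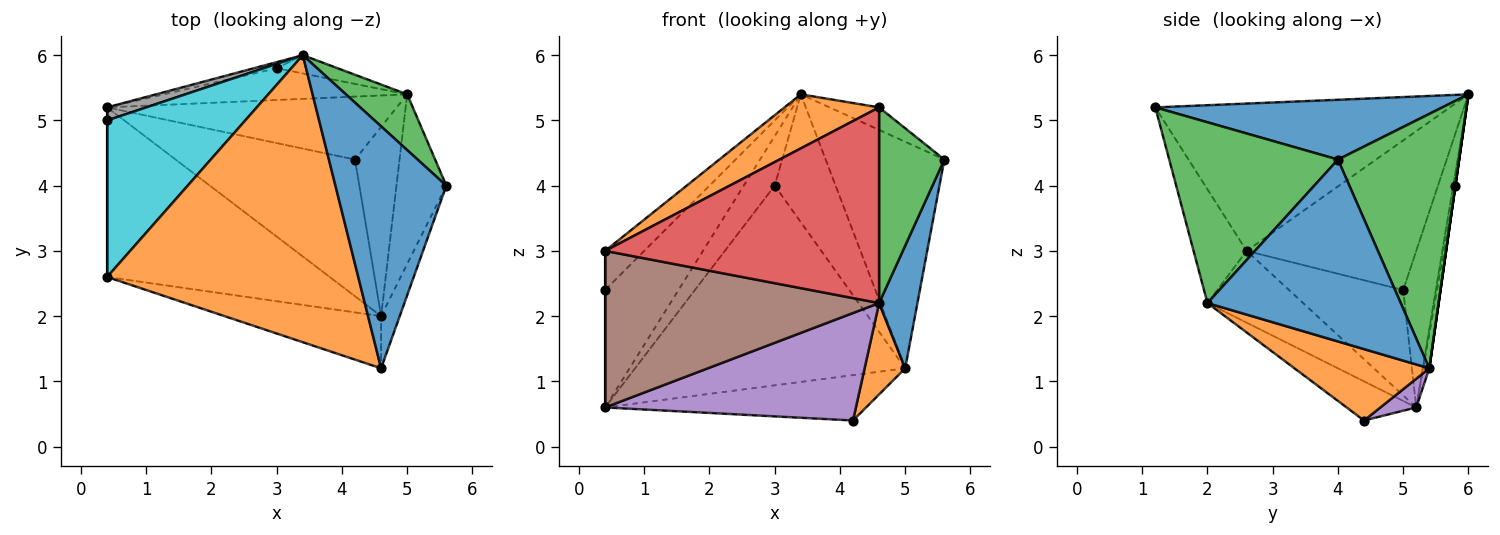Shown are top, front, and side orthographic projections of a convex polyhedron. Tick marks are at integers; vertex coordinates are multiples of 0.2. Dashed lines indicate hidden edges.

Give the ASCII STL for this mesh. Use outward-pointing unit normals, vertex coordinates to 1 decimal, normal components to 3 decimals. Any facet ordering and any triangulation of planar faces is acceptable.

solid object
 facet normal 0.473 0.082 0.877
  outer loop
   vertex 3.4 6.0 5.4
   vertex 4.6 1.2 5.2
   vertex 5.6 4.0 4.4
  endloop
 endfacet
 facet normal -0.499 -0.160 0.851
  outer loop
   vertex 0.4 2.6 3.0
   vertex 4.6 1.2 5.2
   vertex 3.4 6.0 5.4
  endloop
 endfacet
 facet normal 0.928 -0.359 -0.096
  outer loop
   vertex 4.6 2.0 2.2
   vertex 5.6 4.0 4.4
   vertex 4.6 1.2 5.2
  endloop
 endfacet
 facet normal -0.184 -0.950 -0.253
  outer loop
   vertex 4.6 2.0 2.2
   vertex 4.6 1.2 5.2
   vertex 0.4 2.6 3.0
  endloop
 endfacet
 facet normal -0.169 -0.609 -0.775
  outer loop
   vertex 4.6 2.0 2.2
   vertex 0.4 5.2 0.6
   vertex 4.2 4.4 0.4
  endloop
 endfacet
 facet normal -0.230 -0.660 -0.715
  outer loop
   vertex 4.6 2.0 2.2
   vertex 0.4 2.6 3.0
   vertex 0.4 5.2 0.6
  endloop
 endfacet
 facet normal -0.069 0.990 -0.122
  outer loop
   vertex 3.0 5.8 4.0
   vertex 0.4 5.2 0.6
   vertex 3.4 6.0 5.4
  endloop
 endfacet
 facet normal -0.404 0.909 0.101
  outer loop
   vertex 0.4 5.0 2.4
   vertex 3.4 6.0 5.4
   vertex 0.4 5.2 0.6
  endloop
 endfacet
 facet normal -1.000 0.000 0.000
  outer loop
   vertex 0.4 5.0 2.4
   vertex 0.4 5.2 0.6
   vertex 0.4 2.6 3.0
  endloop
 endfacet
 facet normal -0.724 0.167 0.669
  outer loop
   vertex 0.4 5.0 2.4
   vertex 0.4 2.6 3.0
   vertex 3.4 6.0 5.4
  endloop
 endfacet
 facet normal 0.947 -0.188 -0.260
  outer loop
   vertex 5.0 5.4 1.2
   vertex 5.6 4.0 4.4
   vertex 4.6 2.0 2.2
  endloop
 endfacet
 facet normal 0.822 -0.248 -0.513
  outer loop
   vertex 5.0 5.4 1.2
   vertex 4.6 2.0 2.2
   vertex 4.2 4.4 0.4
  endloop
 endfacet
 facet normal 0.704 0.690 0.170
  outer loop
   vertex 5.0 5.4 1.2
   vertex 3.4 6.0 5.4
   vertex 5.6 4.0 4.4
  endloop
 endfacet
 facet normal 0.000 0.990 -0.141
  outer loop
   vertex 5.0 5.4 1.2
   vertex 3.0 5.8 4.0
   vertex 3.4 6.0 5.4
  endloop
 endfacet
 facet normal 0.080 0.583 -0.809
  outer loop
   vertex 5.0 5.4 1.2
   vertex 4.2 4.4 0.4
   vertex 0.4 5.2 0.6
  endloop
 endfacet
 facet normal -0.022 0.987 -0.157
  outer loop
   vertex 5.0 5.4 1.2
   vertex 0.4 5.2 0.6
   vertex 3.0 5.8 4.0
  endloop
 endfacet
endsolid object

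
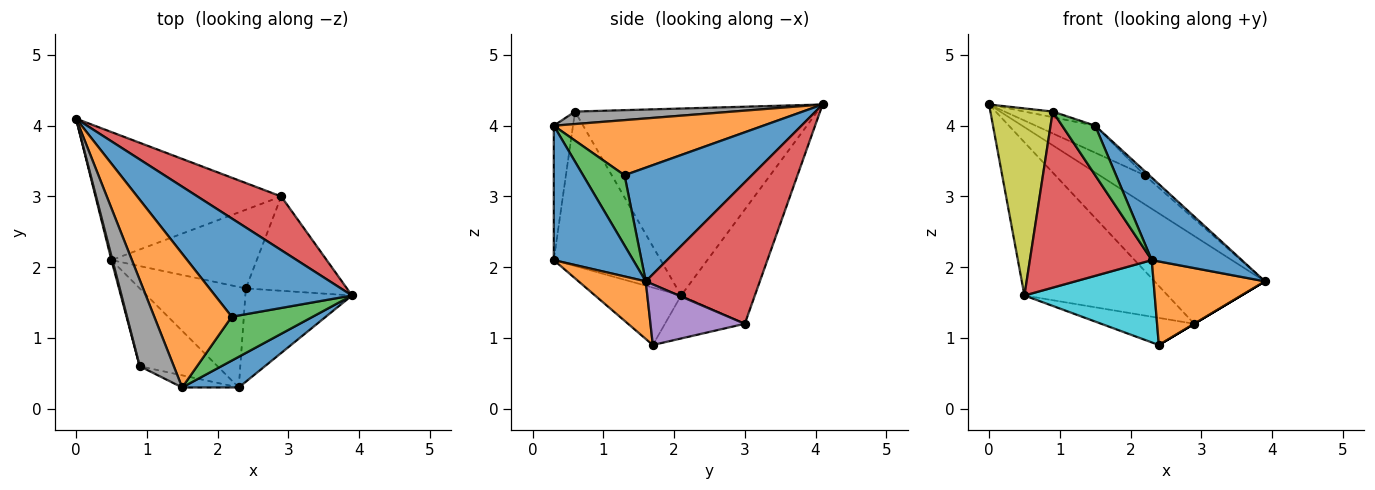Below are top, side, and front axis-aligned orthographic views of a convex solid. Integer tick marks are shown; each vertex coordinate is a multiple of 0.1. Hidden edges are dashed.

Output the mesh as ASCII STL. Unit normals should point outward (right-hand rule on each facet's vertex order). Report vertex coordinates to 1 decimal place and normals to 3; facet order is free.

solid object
 facet normal 0.623 0.221 0.750
  outer loop
   vertex 2.2 1.3 3.3
   vertex 3.9 1.6 1.8
   vertex 0.0 4.1 4.3
  endloop
 endfacet
 facet normal 0.572 0.162 0.804
  outer loop
   vertex 2.2 1.3 3.3
   vertex 0.0 4.1 4.3
   vertex 1.5 0.3 4.0
  endloop
 endfacet
 facet normal 0.653 0.071 0.754
  outer loop
   vertex 2.2 1.3 3.3
   vertex 1.5 0.3 4.0
   vertex 3.9 1.6 1.8
  endloop
 endfacet
 facet normal 0.661 0.640 0.391
  outer loop
   vertex 2.9 3.0 1.2
   vertex 0.0 4.1 4.3
   vertex 3.9 1.6 1.8
  endloop
 endfacet
 facet normal 0.514 0.000 -0.857
  outer loop
   vertex 2.9 3.0 1.2
   vertex 3.9 1.6 1.8
   vertex 2.4 1.7 0.9
  endloop
 endfacet
 facet normal -0.367 0.714 -0.597
  outer loop
   vertex 2.9 3.0 1.2
   vertex 0.5 2.1 1.6
   vertex 0.0 4.1 4.3
  endloop
 endfacet
 facet normal -0.269 0.314 -0.910
  outer loop
   vertex 2.9 3.0 1.2
   vertex 2.4 1.7 0.9
   vertex 0.5 2.1 1.6
  endloop
 endfacet
 facet normal 0.343 0.061 0.937
  outer loop
   vertex 0.9 0.6 4.2
   vertex 1.5 0.3 4.0
   vertex 0.0 4.1 4.3
  endloop
 endfacet
 facet normal -0.968 -0.249 0.005
  outer loop
   vertex 0.9 0.6 4.2
   vertex 0.0 4.1 4.3
   vertex 0.5 2.1 1.6
  endloop
 endfacet
 facet normal -0.386 -0.584 -0.714
  outer loop
   vertex 2.3 0.3 2.1
   vertex 0.5 2.1 1.6
   vertex 2.4 1.7 0.9
  endloop
 endfacet
 facet normal 0.637 -0.722 0.268
  outer loop
   vertex 2.3 0.3 2.1
   vertex 3.9 1.6 1.8
   vertex 1.5 0.3 4.0
  endloop
 endfacet
 facet normal 0.373 -0.619 -0.691
  outer loop
   vertex 2.3 0.3 2.1
   vertex 2.4 1.7 0.9
   vertex 3.9 1.6 1.8
  endloop
 endfacet
 facet normal -0.492 -0.846 -0.207
  outer loop
   vertex 2.3 0.3 2.1
   vertex 1.5 0.3 4.0
   vertex 0.9 0.6 4.2
  endloop
 endfacet
 facet normal -0.626 -0.713 -0.315
  outer loop
   vertex 2.3 0.3 2.1
   vertex 0.9 0.6 4.2
   vertex 0.5 2.1 1.6
  endloop
 endfacet
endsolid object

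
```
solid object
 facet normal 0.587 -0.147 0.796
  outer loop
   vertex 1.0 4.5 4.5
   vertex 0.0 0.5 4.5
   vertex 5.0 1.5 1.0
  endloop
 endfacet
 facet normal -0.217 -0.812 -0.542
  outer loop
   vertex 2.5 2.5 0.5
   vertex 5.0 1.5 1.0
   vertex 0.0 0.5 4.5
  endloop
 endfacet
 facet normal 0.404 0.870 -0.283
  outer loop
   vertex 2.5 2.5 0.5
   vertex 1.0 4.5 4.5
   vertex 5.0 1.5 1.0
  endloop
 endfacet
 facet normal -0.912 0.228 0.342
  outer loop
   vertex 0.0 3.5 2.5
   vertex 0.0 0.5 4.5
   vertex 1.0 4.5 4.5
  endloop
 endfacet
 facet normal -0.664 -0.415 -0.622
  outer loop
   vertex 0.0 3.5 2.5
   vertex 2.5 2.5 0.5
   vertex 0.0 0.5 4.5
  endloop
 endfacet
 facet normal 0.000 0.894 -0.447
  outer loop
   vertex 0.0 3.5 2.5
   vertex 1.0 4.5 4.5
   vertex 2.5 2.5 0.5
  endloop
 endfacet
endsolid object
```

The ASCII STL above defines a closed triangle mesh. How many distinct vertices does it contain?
5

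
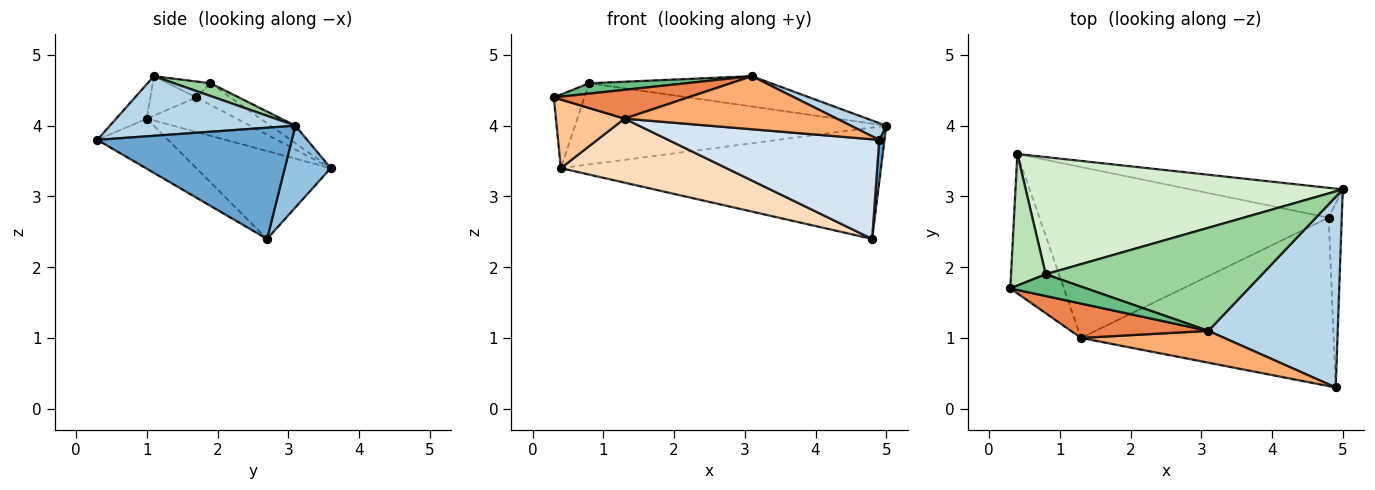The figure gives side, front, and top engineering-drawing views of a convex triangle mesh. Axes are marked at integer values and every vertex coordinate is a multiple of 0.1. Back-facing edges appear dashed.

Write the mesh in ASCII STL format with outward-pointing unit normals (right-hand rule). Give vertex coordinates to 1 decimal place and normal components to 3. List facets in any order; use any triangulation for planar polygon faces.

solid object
 facet normal 0.993 -0.027 -0.117
  outer loop
   vertex 4.8 2.7 2.4
   vertex 5.0 3.1 4.0
   vertex 4.9 0.3 3.8
  endloop
 endfacet
 facet normal 0.137 0.957 -0.256
  outer loop
   vertex 0.4 3.6 3.4
   vertex 5.0 3.1 4.0
   vertex 4.8 2.7 2.4
  endloop
 endfacet
 facet normal 0.417 -0.080 0.905
  outer loop
   vertex 3.1 1.1 4.7
   vertex 4.9 0.3 3.8
   vertex 5.0 3.1 4.0
  endloop
 endfacet
 facet normal -0.168 -0.502 -0.848
  outer loop
   vertex 1.3 1.0 4.1
   vertex 4.8 2.7 2.4
   vertex 4.9 0.3 3.8
  endloop
 endfacet
 facet normal -0.215 -0.627 0.749
  outer loop
   vertex 1.3 1.0 4.1
   vertex 3.1 1.1 4.7
   vertex 0.3 1.7 4.4
  endloop
 endfacet
 facet normal -0.123 -0.851 0.511
  outer loop
   vertex 1.3 1.0 4.1
   vertex 4.9 0.3 3.8
   vertex 3.1 1.1 4.7
  endloop
 endfacet
 facet normal -0.501 -0.382 -0.777
  outer loop
   vertex 1.3 1.0 4.1
   vertex 0.3 1.7 4.4
   vertex 0.4 3.6 3.4
  endloop
 endfacet
 facet normal -0.274 -0.337 -0.901
  outer loop
   vertex 1.3 1.0 4.1
   vertex 0.4 3.6 3.4
   vertex 4.8 2.7 2.4
  endloop
 endfacet
 facet normal -0.186 -0.423 0.887
  outer loop
   vertex 0.8 1.9 4.6
   vertex 0.3 1.7 4.4
   vertex 3.1 1.1 4.7
  endloop
 endfacet
 facet normal 0.056 0.282 0.958
  outer loop
   vertex 0.8 1.9 4.6
   vertex 3.1 1.1 4.7
   vertex 5.0 3.1 4.0
  endloop
 endfacet
 facet normal -0.478 0.429 0.767
  outer loop
   vertex 0.8 1.9 4.6
   vertex 0.4 3.6 3.4
   vertex 0.3 1.7 4.4
  endloop
 endfacet
 facet normal -0.045 0.569 0.821
  outer loop
   vertex 0.8 1.9 4.6
   vertex 5.0 3.1 4.0
   vertex 0.4 3.6 3.4
  endloop
 endfacet
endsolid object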